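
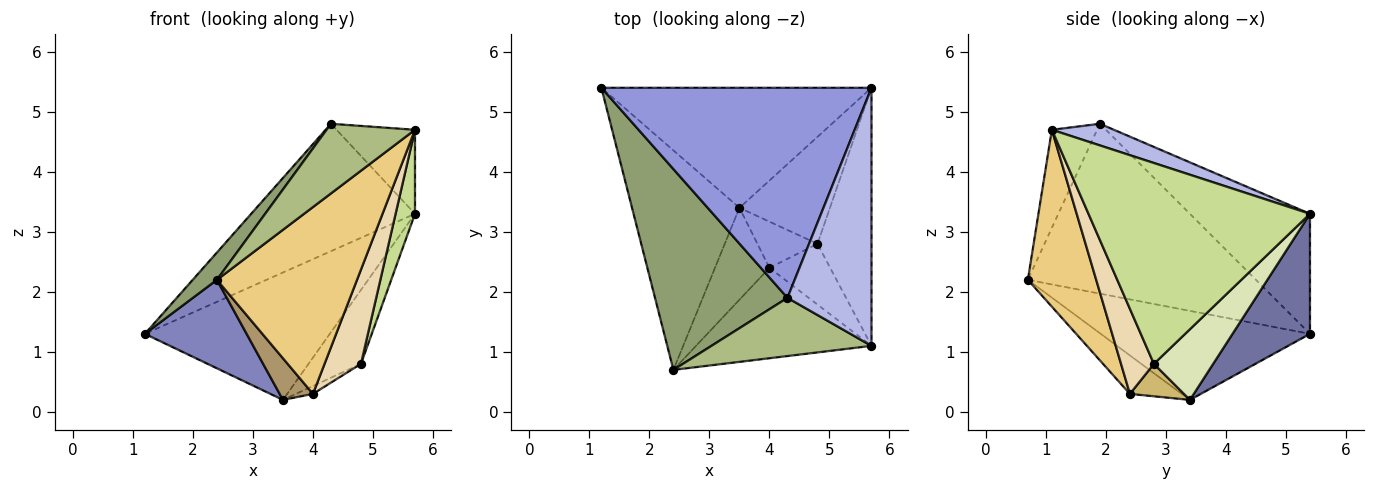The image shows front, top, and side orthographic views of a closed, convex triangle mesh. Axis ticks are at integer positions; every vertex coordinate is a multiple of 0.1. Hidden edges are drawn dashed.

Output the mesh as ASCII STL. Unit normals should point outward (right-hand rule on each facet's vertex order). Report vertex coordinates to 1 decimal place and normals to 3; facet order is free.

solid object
 facet normal 0.292 0.696 -0.656
  outer loop
   vertex 3.5 3.4 0.2
   vertex 1.2 5.4 1.3
   vertex 5.7 5.4 3.3
  endloop
 endfacet
 facet normal -0.609 -0.296 -0.735
  outer loop
   vertex 2.4 0.7 2.2
   vertex 1.2 5.4 1.3
   vertex 3.5 3.4 0.2
  endloop
 endfacet
 facet normal -0.355 0.485 0.799
  outer loop
   vertex 4.3 1.9 4.8
   vertex 5.7 5.4 3.3
   vertex 1.2 5.4 1.3
  endloop
 endfacet
 facet normal 0.238 0.301 0.924
  outer loop
   vertex 4.3 1.9 4.8
   vertex 5.7 1.1 4.7
   vertex 5.7 5.4 3.3
  endloop
 endfacet
 facet normal -0.786 -0.083 0.613
  outer loop
   vertex 4.3 1.9 4.8
   vertex 1.2 5.4 1.3
   vertex 2.4 0.7 2.2
  endloop
 endfacet
 facet normal -0.366 -0.714 0.597
  outer loop
   vertex 4.3 1.9 4.8
   vertex 2.4 0.7 2.2
   vertex 5.7 1.1 4.7
  endloop
 endfacet
 facet normal 0.962 -0.084 -0.259
  outer loop
   vertex 4.8 2.8 0.8
   vertex 5.7 5.4 3.3
   vertex 5.7 1.1 4.7
  endloop
 endfacet
 facet normal 0.540 0.479 -0.692
  outer loop
   vertex 4.8 2.8 0.8
   vertex 3.5 3.4 0.2
   vertex 5.7 5.4 3.3
  endloop
 endfacet
 facet normal -0.541 -0.347 -0.766
  outer loop
   vertex 4.0 2.4 0.3
   vertex 2.4 0.7 2.2
   vertex 3.5 3.4 0.2
  endloop
 endfacet
 facet normal 0.470 0.148 -0.870
  outer loop
   vertex 4.0 2.4 0.3
   vertex 3.5 3.4 0.2
   vertex 4.8 2.8 0.8
  endloop
 endfacet
 facet normal 0.402 -0.824 -0.399
  outer loop
   vertex 4.0 2.4 0.3
   vertex 5.7 1.1 4.7
   vertex 2.4 0.7 2.2
  endloop
 endfacet
 facet normal 0.604 -0.670 -0.431
  outer loop
   vertex 4.0 2.4 0.3
   vertex 4.8 2.8 0.8
   vertex 5.7 1.1 4.7
  endloop
 endfacet
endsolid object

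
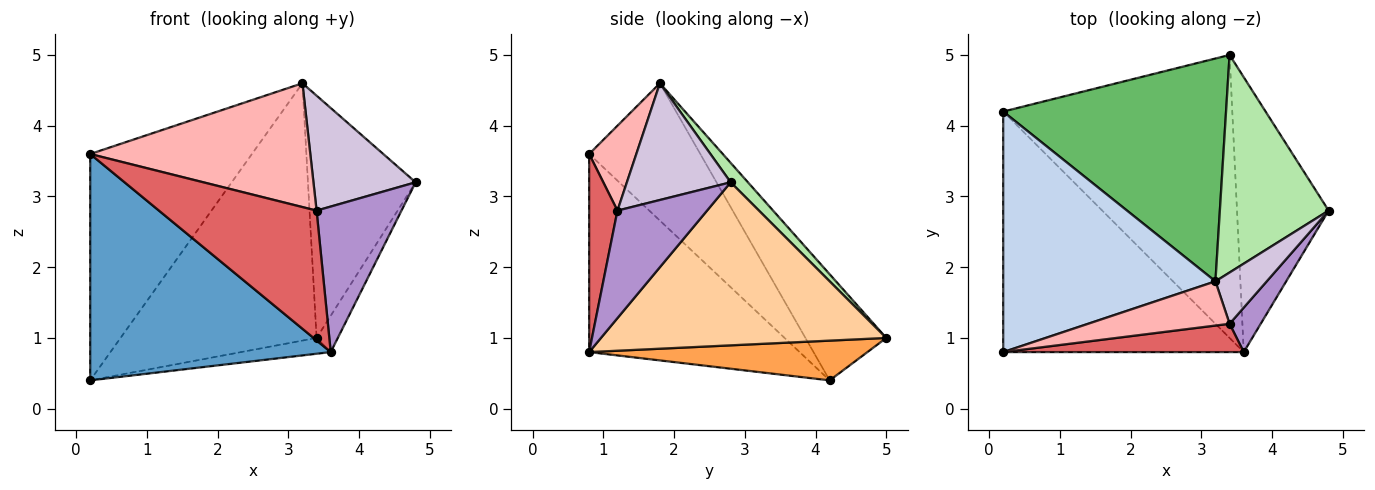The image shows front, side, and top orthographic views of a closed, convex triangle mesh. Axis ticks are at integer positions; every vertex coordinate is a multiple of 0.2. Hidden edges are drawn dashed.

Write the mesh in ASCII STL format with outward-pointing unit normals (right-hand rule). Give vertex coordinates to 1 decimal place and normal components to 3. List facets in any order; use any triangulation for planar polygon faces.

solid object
 facet normal -0.514 -0.588 -0.625
  outer loop
   vertex 0.2 0.8 3.6
   vertex 0.2 4.2 0.4
   vertex 3.6 0.8 0.8
  endloop
 endfacet
 facet normal -0.426 0.620 0.659
  outer loop
   vertex 0.2 0.8 3.6
   vertex 3.2 1.8 4.6
   vertex 0.2 4.2 0.4
  endloop
 endfacet
 facet normal 0.171 0.055 -0.984
  outer loop
   vertex 3.4 5.0 1.0
   vertex 3.6 0.8 0.8
   vertex 0.2 4.2 0.4
  endloop
 endfacet
 facet normal 0.870 0.065 -0.489
  outer loop
   vertex 3.4 5.0 1.0
   vertex 4.8 2.8 3.2
   vertex 3.6 0.8 0.8
  endloop
 endfacet
 facet normal -0.298 0.722 0.625
  outer loop
   vertex 3.4 5.0 1.0
   vertex 0.2 4.2 0.4
   vertex 3.2 1.8 4.6
  endloop
 endfacet
 facet normal 0.119 0.739 0.663
  outer loop
   vertex 3.4 5.0 1.0
   vertex 3.2 1.8 4.6
   vertex 4.8 2.8 3.2
  endloop
 endfacet
 facet normal 0.173 -0.962 0.210
  outer loop
   vertex 3.4 1.2 2.8
   vertex 0.2 0.8 3.6
   vertex 3.6 0.8 0.8
  endloop
 endfacet
 facet normal 0.198 -0.923 0.330
  outer loop
   vertex 3.4 1.2 2.8
   vertex 3.2 1.8 4.6
   vertex 0.2 0.8 3.6
  endloop
 endfacet
 facet normal 0.710 -0.673 0.206
  outer loop
   vertex 3.4 1.2 2.8
   vertex 3.6 0.8 0.8
   vertex 4.8 2.8 3.2
  endloop
 endfacet
 facet normal 0.680 -0.670 0.299
  outer loop
   vertex 3.4 1.2 2.8
   vertex 4.8 2.8 3.2
   vertex 3.2 1.8 4.6
  endloop
 endfacet
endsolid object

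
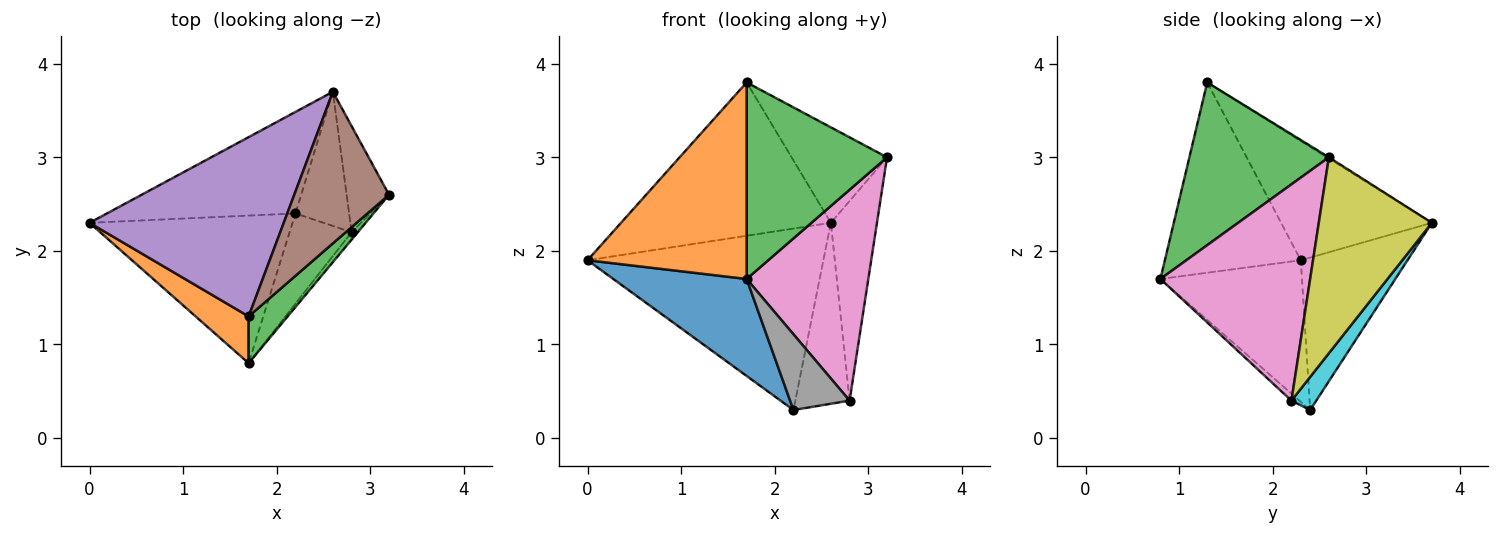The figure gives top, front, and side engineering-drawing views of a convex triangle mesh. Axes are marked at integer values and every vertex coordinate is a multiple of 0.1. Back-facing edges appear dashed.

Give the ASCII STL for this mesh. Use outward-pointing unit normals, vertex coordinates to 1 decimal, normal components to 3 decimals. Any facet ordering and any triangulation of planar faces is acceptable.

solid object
 facet normal -0.504 -0.474 -0.722
  outer loop
   vertex 2.2 2.4 0.3
   vertex 1.7 0.8 1.7
   vertex 0.0 2.3 1.9
  endloop
 endfacet
 facet normal -0.639 -0.748 0.178
  outer loop
   vertex 1.7 1.3 3.8
   vertex 0.0 2.3 1.9
   vertex 1.7 0.8 1.7
  endloop
 endfacet
 facet normal 0.695 -0.699 0.167
  outer loop
   vertex 1.7 1.3 3.8
   vertex 1.7 0.8 1.7
   vertex 3.2 2.6 3.0
  endloop
 endfacet
 facet normal -0.367 0.812 -0.454
  outer loop
   vertex 2.6 3.7 2.3
   vertex 2.2 2.4 0.3
   vertex 0.0 2.3 1.9
  endloop
 endfacet
 facet normal -0.423 0.589 0.689
  outer loop
   vertex 2.6 3.7 2.3
   vertex 0.0 2.3 1.9
   vertex 1.7 1.3 3.8
  endloop
 endfacet
 facet normal -0.010 0.533 0.846
  outer loop
   vertex 2.6 3.7 2.3
   vertex 1.7 1.3 3.8
   vertex 3.2 2.6 3.0
  endloop
 endfacet
 facet normal 0.776 -0.630 -0.022
  outer loop
   vertex 2.8 2.2 0.4
   vertex 3.2 2.6 3.0
   vertex 1.7 0.8 1.7
  endloop
 endfacet
 facet normal -0.086 -0.641 -0.763
  outer loop
   vertex 2.8 2.2 0.4
   vertex 1.7 0.8 1.7
   vertex 2.2 2.4 0.3
  endloop
 endfacet
 facet normal 0.908 0.370 -0.197
  outer loop
   vertex 2.8 2.2 0.4
   vertex 2.6 3.7 2.3
   vertex 3.2 2.6 3.0
  endloop
 endfacet
 facet normal 0.345 0.754 -0.559
  outer loop
   vertex 2.8 2.2 0.4
   vertex 2.2 2.4 0.3
   vertex 2.6 3.7 2.3
  endloop
 endfacet
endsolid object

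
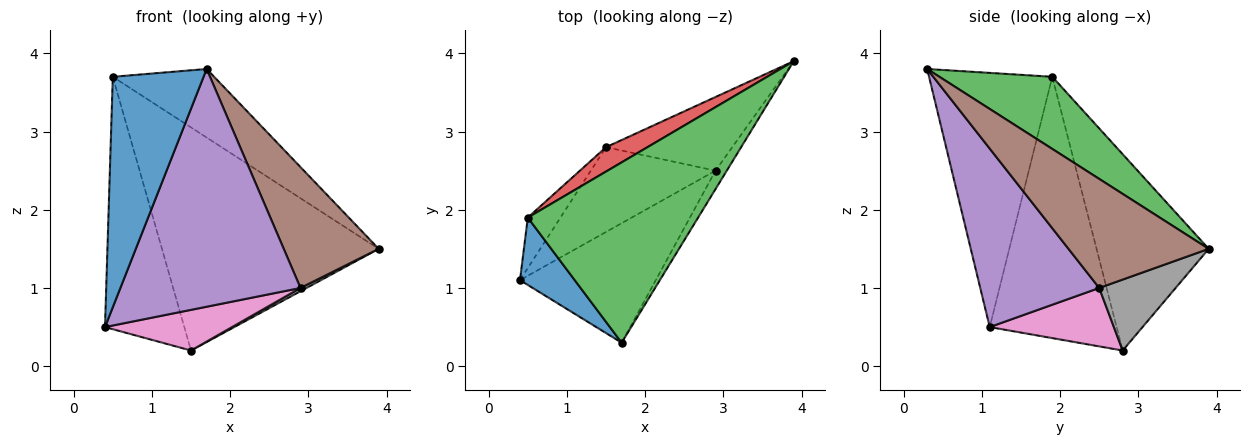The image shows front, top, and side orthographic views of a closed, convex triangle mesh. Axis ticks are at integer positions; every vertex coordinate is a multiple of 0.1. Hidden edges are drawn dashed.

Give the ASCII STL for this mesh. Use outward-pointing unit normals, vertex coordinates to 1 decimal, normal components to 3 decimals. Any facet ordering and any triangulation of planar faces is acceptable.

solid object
 facet normal -0.793 -0.584 0.171
  outer loop
   vertex 0.5 1.9 3.7
   vertex 0.4 1.1 0.5
   vertex 1.7 0.3 3.8
  endloop
 endfacet
 facet normal -0.843 0.527 -0.105
  outer loop
   vertex 0.5 1.9 3.7
   vertex 1.5 2.8 0.2
   vertex 0.4 1.1 0.5
  endloop
 endfacet
 facet normal 0.368 0.330 0.869
  outer loop
   vertex 0.5 1.9 3.7
   vertex 1.7 0.3 3.8
   vertex 3.9 3.9 1.5
  endloop
 endfacet
 facet normal -0.457 0.884 0.097
  outer loop
   vertex 0.5 1.9 3.7
   vertex 3.9 3.9 1.5
   vertex 1.5 2.8 0.2
  endloop
 endfacet
 facet normal 0.508 -0.769 -0.387
  outer loop
   vertex 2.9 2.5 1.0
   vertex 1.7 0.3 3.8
   vertex 0.4 1.1 0.5
  endloop
 endfacet
 facet normal 0.825 -0.559 -0.085
  outer loop
   vertex 2.9 2.5 1.0
   vertex 3.9 3.9 1.5
   vertex 1.7 0.3 3.8
  endloop
 endfacet
 facet normal 0.389 -0.398 -0.831
  outer loop
   vertex 2.9 2.5 1.0
   vertex 0.4 1.1 0.5
   vertex 1.5 2.8 0.2
  endloop
 endfacet
 facet normal 0.490 -0.039 -0.871
  outer loop
   vertex 2.9 2.5 1.0
   vertex 1.5 2.8 0.2
   vertex 3.9 3.9 1.5
  endloop
 endfacet
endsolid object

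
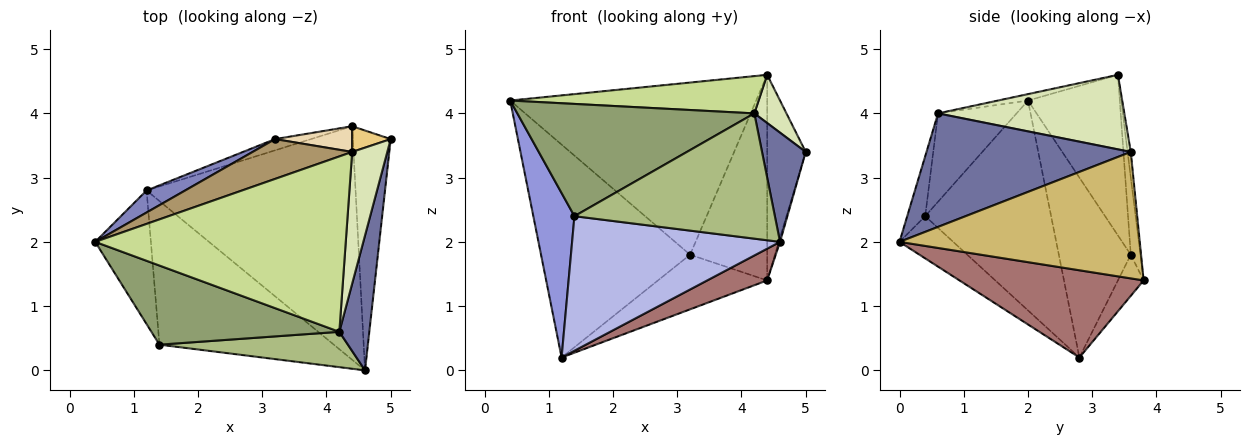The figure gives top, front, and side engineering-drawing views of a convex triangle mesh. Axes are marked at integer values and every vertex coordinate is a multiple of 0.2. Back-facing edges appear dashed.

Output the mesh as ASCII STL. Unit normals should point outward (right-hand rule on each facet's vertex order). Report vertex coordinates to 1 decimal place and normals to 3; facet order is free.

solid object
 facet normal 0.947 -0.202 0.250
  outer loop
   vertex 4.2 0.6 4.0
   vertex 4.6 0.0 2.0
   vertex 5.0 3.6 3.4
  endloop
 endfacet
 facet normal -0.433 0.897 0.093
  outer loop
   vertex 3.2 3.6 1.8
   vertex 1.2 2.8 0.2
   vertex 0.4 2.0 4.2
  endloop
 endfacet
 facet normal -0.922 -0.301 -0.245
  outer loop
   vertex 1.4 0.4 2.4
   vertex 0.4 2.0 4.2
   vertex 1.2 2.8 0.2
  endloop
 endfacet
 facet normal -0.174 -0.673 -0.719
  outer loop
   vertex 1.4 0.4 2.4
   vertex 1.2 2.8 0.2
   vertex 4.6 0.0 2.0
  endloop
 endfacet
 facet normal -0.261 -0.789 0.556
  outer loop
   vertex 1.4 0.4 2.4
   vertex 4.2 0.6 4.0
   vertex 0.4 2.0 4.2
  endloop
 endfacet
 facet normal -0.086 -0.959 0.270
  outer loop
   vertex 1.4 0.4 2.4
   vertex 4.6 0.0 2.0
   vertex 4.2 0.6 4.0
  endloop
 endfacet
 facet normal -0.025 -0.208 0.978
  outer loop
   vertex 4.4 3.4 4.6
   vertex 0.4 2.0 4.2
   vertex 4.2 0.6 4.0
  endloop
 endfacet
 facet normal 0.894 -0.154 0.421
  outer loop
   vertex 4.4 3.4 4.6
   vertex 4.2 0.6 4.0
   vertex 5.0 3.6 3.4
  endloop
 endfacet
 facet normal -0.342 0.916 0.212
  outer loop
   vertex 4.4 3.4 4.6
   vertex 3.2 3.6 1.8
   vertex 0.4 2.0 4.2
  endloop
 endfacet
 facet normal 0.958 0.005 -0.287
  outer loop
   vertex 4.4 3.8 1.4
   vertex 5.0 3.6 3.4
   vertex 4.6 0.0 2.0
  endloop
 endfacet
 facet normal -0.082 0.989 0.124
  outer loop
   vertex 4.4 3.8 1.4
   vertex 4.4 3.4 4.6
   vertex 5.0 3.6 3.4
  endloop
 endfacet
 facet normal -0.123 0.985 0.123
  outer loop
   vertex 4.4 3.8 1.4
   vertex 3.2 3.6 1.8
   vertex 4.4 3.4 4.6
  endloop
 endfacet
 facet normal 0.382 -0.124 -0.916
  outer loop
   vertex 4.4 3.8 1.4
   vertex 4.6 0.0 2.0
   vertex 1.2 2.8 0.2
  endloop
 endfacet
 facet normal -0.225 0.954 -0.197
  outer loop
   vertex 4.4 3.8 1.4
   vertex 1.2 2.8 0.2
   vertex 3.2 3.6 1.8
  endloop
 endfacet
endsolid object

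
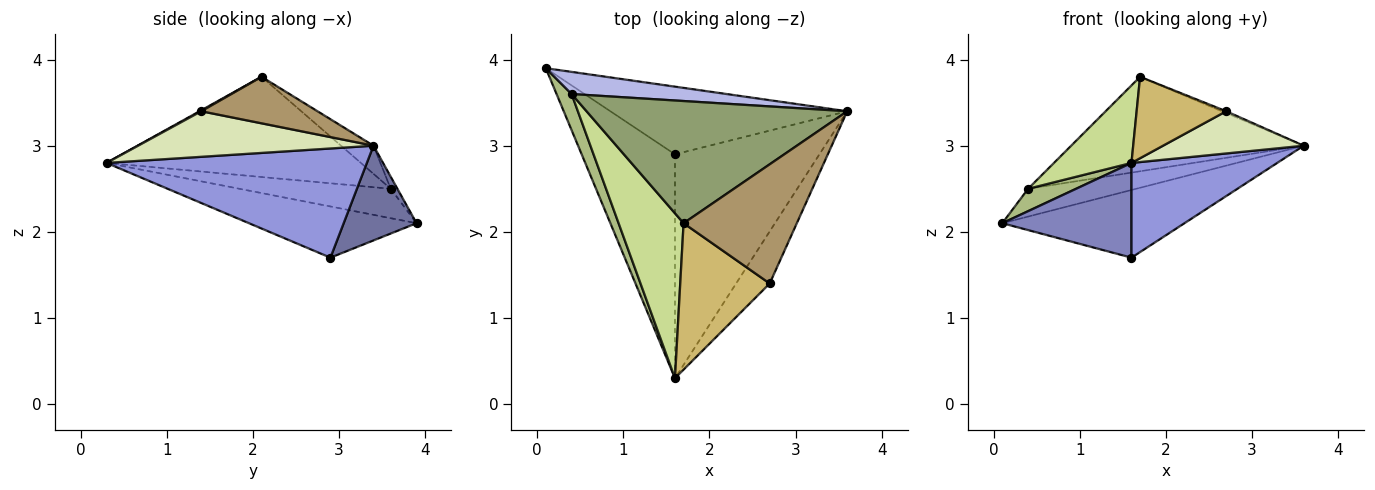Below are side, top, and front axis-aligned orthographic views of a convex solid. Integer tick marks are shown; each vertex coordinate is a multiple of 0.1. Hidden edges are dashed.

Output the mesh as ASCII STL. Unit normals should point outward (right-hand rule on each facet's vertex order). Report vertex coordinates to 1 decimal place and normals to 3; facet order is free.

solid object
 facet normal 0.272 0.680 -0.680
  outer loop
   vertex 1.6 2.9 1.7
   vertex 0.1 3.9 2.1
   vertex 3.6 3.4 3.0
  endloop
 endfacet
 facet normal -0.451 -0.348 -0.822
  outer loop
   vertex 1.6 2.9 1.7
   vertex 1.6 0.3 2.8
   vertex 0.1 3.9 2.1
  endloop
 endfacet
 facet normal 0.571 -0.320 -0.756
  outer loop
   vertex 1.6 2.9 1.7
   vertex 3.6 3.4 3.0
   vertex 1.6 0.3 2.8
  endloop
 endfacet
 facet normal -0.048 0.781 0.622
  outer loop
   vertex 0.4 3.6 2.5
   vertex 3.6 3.4 3.0
   vertex 0.1 3.9 2.1
  endloop
 endfacet
 facet normal -0.085 0.609 0.788
  outer loop
   vertex 0.4 3.6 2.5
   vertex 1.7 2.1 3.8
   vertex 3.6 3.4 3.0
  endloop
 endfacet
 facet normal -0.857 -0.272 0.439
  outer loop
   vertex 0.4 3.6 2.5
   vertex 0.1 3.9 2.1
   vertex 1.6 0.3 2.8
  endloop
 endfacet
 facet normal -0.813 -0.248 0.527
  outer loop
   vertex 0.4 3.6 2.5
   vertex 1.6 0.3 2.8
   vertex 1.7 2.1 3.8
  endloop
 endfacet
 facet normal 0.725 -0.433 -0.535
  outer loop
   vertex 2.7 1.4 3.4
   vertex 1.6 0.3 2.8
   vertex 3.6 3.4 3.0
  endloop
 endfacet
 facet normal 0.380 0.014 0.925
  outer loop
   vertex 2.7 1.4 3.4
   vertex 3.6 3.4 3.0
   vertex 1.7 2.1 3.8
  endloop
 endfacet
 facet normal 0.009 -0.486 0.874
  outer loop
   vertex 2.7 1.4 3.4
   vertex 1.7 2.1 3.8
   vertex 1.6 0.3 2.8
  endloop
 endfacet
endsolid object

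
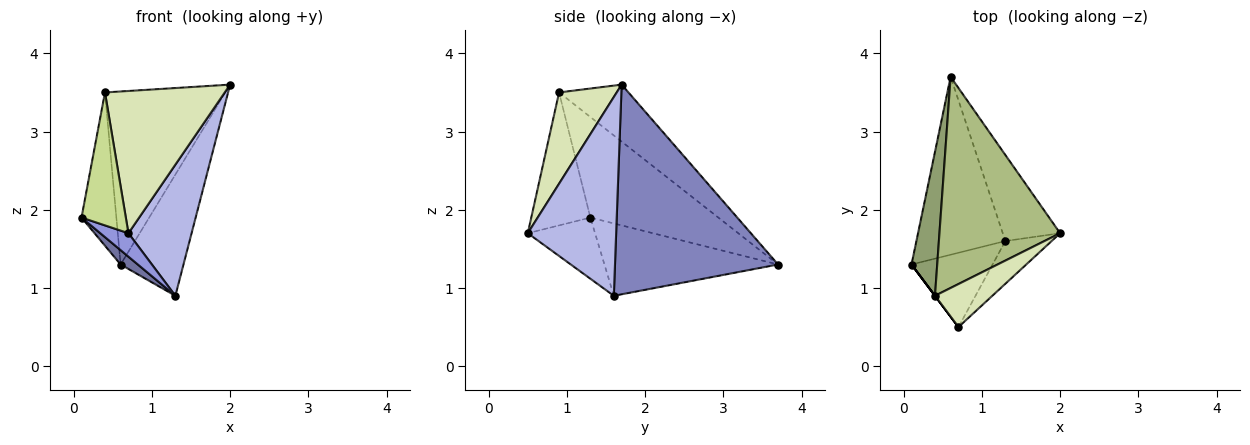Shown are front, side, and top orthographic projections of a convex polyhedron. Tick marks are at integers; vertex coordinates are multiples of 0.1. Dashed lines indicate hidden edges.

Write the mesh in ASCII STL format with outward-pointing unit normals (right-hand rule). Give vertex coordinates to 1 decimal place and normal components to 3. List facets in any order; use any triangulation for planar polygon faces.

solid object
 facet normal -0.630 -0.062 -0.774
  outer loop
   vertex 1.3 1.6 0.9
   vertex 0.1 1.3 1.9
   vertex 0.6 3.7 1.3
  endloop
 endfacet
 facet normal 0.904 0.348 -0.247
  outer loop
   vertex 1.3 1.6 0.9
   vertex 0.6 3.7 1.3
   vertex 2.0 1.7 3.6
  endloop
 endfacet
 facet normal -0.584 -0.244 -0.774
  outer loop
   vertex 0.7 0.5 1.7
   vertex 0.1 1.3 1.9
   vertex 1.3 1.6 0.9
  endloop
 endfacet
 facet normal 0.799 -0.571 -0.186
  outer loop
   vertex 0.7 0.5 1.7
   vertex 1.3 1.6 0.9
   vertex 2.0 1.7 3.6
  endloop
 endfacet
 facet normal -0.937 0.255 0.239
  outer loop
   vertex 0.4 0.9 3.5
   vertex 0.6 3.7 1.3
   vertex 0.1 1.3 1.9
  endloop
 endfacet
 facet normal -0.343 0.595 0.727
  outer loop
   vertex 0.4 0.9 3.5
   vertex 2.0 1.7 3.6
   vertex 0.6 3.7 1.3
  endloop
 endfacet
 facet normal -0.800 -0.600 0.000
  outer loop
   vertex 0.4 0.9 3.5
   vertex 0.1 1.3 1.9
   vertex 0.7 0.5 1.7
  endloop
 endfacet
 facet normal 0.418 -0.869 0.263
  outer loop
   vertex 0.4 0.9 3.5
   vertex 0.7 0.5 1.7
   vertex 2.0 1.7 3.6
  endloop
 endfacet
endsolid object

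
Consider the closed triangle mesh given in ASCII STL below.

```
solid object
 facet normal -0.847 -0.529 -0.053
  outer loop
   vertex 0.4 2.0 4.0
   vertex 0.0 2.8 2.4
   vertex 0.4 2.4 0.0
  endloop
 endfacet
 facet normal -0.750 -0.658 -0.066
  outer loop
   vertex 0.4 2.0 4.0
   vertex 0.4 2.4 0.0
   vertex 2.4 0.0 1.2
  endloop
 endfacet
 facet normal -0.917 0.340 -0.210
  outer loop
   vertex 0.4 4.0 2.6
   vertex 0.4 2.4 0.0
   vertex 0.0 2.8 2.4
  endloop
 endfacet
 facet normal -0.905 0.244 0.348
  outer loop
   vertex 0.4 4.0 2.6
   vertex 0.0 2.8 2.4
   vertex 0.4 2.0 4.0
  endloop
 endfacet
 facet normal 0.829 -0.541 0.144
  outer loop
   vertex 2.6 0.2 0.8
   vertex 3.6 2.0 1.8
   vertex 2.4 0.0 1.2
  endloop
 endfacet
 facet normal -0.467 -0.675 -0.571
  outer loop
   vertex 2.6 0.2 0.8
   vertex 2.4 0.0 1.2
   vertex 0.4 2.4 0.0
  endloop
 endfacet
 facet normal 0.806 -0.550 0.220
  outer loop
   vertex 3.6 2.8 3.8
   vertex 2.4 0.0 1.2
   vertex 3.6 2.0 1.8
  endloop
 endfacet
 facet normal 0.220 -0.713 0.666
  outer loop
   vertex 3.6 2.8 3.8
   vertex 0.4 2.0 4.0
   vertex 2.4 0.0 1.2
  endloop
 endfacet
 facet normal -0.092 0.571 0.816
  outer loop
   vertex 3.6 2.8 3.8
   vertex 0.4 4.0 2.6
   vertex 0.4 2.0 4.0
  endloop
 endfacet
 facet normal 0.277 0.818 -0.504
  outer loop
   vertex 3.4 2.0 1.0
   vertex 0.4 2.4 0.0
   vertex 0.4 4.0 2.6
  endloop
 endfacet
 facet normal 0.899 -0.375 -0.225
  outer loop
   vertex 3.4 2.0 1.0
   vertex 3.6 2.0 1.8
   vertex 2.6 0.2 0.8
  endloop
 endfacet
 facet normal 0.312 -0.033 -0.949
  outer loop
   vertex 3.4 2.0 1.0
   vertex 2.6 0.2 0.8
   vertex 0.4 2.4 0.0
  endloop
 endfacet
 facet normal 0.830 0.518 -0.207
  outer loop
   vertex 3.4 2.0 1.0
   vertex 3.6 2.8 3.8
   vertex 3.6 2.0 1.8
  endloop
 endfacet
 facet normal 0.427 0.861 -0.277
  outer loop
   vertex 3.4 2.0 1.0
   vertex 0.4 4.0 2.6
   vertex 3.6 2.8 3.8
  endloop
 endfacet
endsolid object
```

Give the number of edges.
21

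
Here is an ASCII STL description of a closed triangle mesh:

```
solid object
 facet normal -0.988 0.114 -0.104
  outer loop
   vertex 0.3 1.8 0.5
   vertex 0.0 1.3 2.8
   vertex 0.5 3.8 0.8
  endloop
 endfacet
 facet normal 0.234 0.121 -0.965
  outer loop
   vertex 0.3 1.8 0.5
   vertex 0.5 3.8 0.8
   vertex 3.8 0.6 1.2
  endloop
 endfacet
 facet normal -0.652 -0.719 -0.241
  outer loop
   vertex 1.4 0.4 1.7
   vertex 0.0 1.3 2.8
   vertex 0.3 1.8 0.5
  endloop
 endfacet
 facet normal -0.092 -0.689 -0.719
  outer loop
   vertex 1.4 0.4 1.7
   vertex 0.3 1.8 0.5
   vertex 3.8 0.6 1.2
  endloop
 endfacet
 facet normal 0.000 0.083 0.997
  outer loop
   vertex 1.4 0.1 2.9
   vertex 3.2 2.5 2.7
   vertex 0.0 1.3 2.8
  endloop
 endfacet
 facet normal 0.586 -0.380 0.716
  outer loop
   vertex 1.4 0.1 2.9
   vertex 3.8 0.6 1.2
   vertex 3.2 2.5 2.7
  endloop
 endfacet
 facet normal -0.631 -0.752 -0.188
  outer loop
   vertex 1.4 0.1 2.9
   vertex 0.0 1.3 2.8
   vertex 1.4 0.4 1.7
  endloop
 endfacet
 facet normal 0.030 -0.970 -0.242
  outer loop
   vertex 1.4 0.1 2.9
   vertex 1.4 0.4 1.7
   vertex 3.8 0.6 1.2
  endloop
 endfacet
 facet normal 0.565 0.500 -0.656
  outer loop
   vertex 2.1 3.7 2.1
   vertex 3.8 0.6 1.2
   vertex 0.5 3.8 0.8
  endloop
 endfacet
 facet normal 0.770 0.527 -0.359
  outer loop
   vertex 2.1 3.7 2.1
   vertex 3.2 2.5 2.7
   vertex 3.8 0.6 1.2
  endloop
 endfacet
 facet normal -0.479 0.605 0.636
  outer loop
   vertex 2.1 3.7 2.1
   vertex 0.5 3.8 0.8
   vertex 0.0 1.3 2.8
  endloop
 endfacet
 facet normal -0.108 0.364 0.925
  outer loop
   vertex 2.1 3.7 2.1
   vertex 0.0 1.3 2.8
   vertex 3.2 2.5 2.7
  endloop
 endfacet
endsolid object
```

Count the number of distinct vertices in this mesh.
8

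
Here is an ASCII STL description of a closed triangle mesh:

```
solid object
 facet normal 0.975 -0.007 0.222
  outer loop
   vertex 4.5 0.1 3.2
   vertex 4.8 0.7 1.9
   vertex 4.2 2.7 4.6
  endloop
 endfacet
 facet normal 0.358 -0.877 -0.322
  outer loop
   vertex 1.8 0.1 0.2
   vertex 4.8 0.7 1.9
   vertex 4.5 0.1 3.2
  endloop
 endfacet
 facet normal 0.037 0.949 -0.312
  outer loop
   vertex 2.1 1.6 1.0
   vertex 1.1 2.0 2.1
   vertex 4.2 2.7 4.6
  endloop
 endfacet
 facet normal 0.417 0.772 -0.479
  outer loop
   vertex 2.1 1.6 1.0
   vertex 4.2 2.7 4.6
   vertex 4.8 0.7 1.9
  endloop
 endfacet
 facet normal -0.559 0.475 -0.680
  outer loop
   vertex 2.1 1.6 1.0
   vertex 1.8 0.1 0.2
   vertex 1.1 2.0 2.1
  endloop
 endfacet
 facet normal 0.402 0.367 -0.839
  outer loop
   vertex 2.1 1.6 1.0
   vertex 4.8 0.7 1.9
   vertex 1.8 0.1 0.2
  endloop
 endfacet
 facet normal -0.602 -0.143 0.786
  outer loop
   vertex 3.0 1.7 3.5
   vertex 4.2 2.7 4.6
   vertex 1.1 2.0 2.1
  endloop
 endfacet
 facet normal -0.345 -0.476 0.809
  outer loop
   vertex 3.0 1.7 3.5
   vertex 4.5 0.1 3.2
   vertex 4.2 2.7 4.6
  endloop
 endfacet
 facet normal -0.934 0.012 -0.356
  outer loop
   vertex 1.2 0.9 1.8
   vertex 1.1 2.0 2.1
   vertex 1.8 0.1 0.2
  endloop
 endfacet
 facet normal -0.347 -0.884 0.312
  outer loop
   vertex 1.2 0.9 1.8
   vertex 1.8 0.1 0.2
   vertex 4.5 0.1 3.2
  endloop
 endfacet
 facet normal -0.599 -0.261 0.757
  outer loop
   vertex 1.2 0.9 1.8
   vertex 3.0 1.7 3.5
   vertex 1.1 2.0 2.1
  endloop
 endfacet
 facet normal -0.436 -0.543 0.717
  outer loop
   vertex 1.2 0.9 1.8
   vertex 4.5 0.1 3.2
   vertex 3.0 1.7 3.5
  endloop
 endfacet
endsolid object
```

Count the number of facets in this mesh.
12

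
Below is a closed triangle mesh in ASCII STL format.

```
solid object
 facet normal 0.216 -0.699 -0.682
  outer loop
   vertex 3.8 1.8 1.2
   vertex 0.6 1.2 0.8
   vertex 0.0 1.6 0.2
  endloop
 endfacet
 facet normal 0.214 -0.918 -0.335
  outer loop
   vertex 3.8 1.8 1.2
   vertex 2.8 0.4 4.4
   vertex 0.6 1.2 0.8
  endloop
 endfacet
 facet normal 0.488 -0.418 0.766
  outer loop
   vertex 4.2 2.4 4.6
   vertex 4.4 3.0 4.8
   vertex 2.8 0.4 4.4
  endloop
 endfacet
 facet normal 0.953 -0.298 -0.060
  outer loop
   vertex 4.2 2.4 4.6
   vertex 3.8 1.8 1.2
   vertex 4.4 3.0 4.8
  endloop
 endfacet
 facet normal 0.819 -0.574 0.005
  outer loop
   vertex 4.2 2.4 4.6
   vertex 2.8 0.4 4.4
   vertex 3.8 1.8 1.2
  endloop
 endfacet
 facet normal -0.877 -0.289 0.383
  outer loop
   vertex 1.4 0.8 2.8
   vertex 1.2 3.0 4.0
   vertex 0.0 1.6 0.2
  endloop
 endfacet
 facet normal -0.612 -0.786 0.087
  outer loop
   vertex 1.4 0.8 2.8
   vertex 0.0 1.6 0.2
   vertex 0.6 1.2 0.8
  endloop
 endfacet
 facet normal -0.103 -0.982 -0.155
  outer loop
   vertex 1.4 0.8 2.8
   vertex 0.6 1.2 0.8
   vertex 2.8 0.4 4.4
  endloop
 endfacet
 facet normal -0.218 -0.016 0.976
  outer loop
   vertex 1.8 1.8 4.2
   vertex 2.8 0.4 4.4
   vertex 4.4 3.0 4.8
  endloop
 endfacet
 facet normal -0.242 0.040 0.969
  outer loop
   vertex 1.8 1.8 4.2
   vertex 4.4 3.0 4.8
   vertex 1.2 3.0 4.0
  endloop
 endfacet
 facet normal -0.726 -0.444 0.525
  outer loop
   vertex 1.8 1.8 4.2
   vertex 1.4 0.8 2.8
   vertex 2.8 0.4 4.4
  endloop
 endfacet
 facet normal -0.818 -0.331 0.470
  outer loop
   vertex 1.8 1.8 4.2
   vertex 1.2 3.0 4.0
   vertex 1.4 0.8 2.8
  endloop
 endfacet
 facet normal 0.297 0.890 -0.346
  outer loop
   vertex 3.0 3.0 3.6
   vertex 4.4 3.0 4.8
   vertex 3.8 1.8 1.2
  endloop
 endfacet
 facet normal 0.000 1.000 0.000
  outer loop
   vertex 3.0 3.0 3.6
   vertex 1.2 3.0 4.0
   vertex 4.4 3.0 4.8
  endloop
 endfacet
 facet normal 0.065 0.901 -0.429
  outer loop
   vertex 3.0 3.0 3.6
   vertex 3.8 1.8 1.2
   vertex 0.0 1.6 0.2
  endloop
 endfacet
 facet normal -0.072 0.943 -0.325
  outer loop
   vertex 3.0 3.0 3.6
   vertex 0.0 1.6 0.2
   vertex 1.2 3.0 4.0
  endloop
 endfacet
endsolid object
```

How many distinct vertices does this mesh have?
10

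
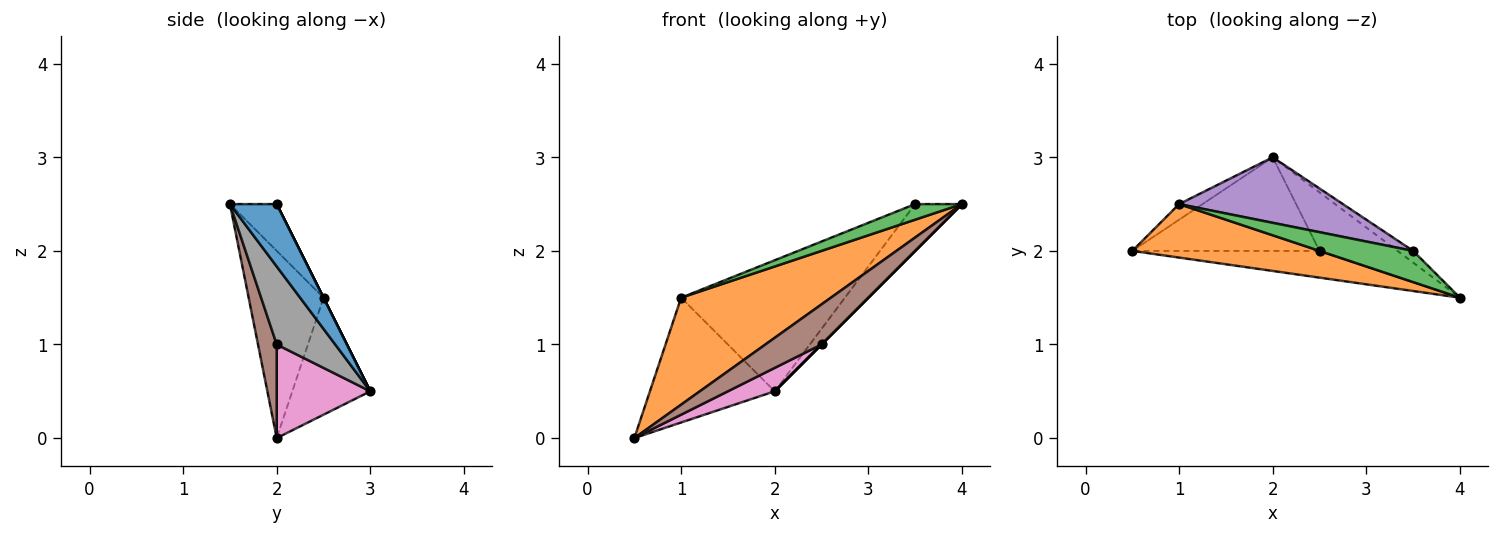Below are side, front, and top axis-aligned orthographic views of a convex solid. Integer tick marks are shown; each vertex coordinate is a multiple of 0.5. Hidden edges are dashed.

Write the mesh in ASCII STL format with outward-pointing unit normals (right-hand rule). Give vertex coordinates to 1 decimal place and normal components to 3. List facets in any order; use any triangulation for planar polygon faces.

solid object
 facet normal 0.696 0.696 -0.174
  outer loop
   vertex 3.5 2.0 2.5
   vertex 4.0 1.5 2.5
   vertex 2.0 3.0 0.5
  endloop
 endfacet
 facet normal -0.408 -0.816 0.408
  outer loop
   vertex 1.0 2.5 1.5
   vertex 0.5 2.0 0.0
   vertex 4.0 1.5 2.5
  endloop
 endfacet
 facet normal -0.408 -0.408 0.816
  outer loop
   vertex 1.0 2.5 1.5
   vertex 4.0 1.5 2.5
   vertex 3.5 2.0 2.5
  endloop
 endfacet
 facet normal -0.527 0.843 -0.105
  outer loop
   vertex 1.0 2.5 1.5
   vertex 2.0 3.0 0.5
   vertex 0.5 2.0 0.0
  endloop
 endfacet
 facet normal 0.000 0.894 0.447
  outer loop
   vertex 1.0 2.5 1.5
   vertex 3.5 2.0 2.5
   vertex 2.0 3.0 0.5
  endloop
 endfacet
 facet normal 0.267 -0.802 -0.535
  outer loop
   vertex 2.5 2.0 1.0
   vertex 4.0 1.5 2.5
   vertex 0.5 2.0 0.0
  endloop
 endfacet
 facet normal 0.436 -0.218 -0.873
  outer loop
   vertex 2.5 2.0 1.0
   vertex 0.5 2.0 0.0
   vertex 2.0 3.0 0.5
  endloop
 endfacet
 facet normal 0.707 0.000 -0.707
  outer loop
   vertex 2.5 2.0 1.0
   vertex 2.0 3.0 0.5
   vertex 4.0 1.5 2.5
  endloop
 endfacet
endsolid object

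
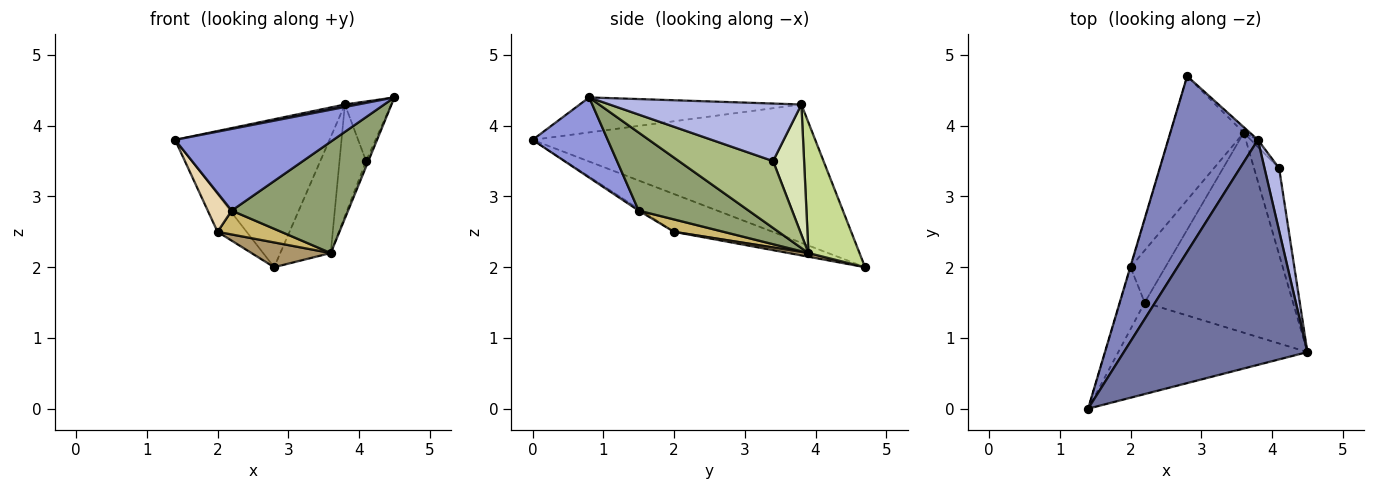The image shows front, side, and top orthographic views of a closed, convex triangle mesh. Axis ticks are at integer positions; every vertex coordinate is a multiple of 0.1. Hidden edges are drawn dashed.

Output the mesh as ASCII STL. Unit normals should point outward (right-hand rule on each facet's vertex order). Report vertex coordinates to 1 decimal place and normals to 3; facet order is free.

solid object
 facet normal -0.187 -0.011 0.982
  outer loop
   vertex 3.8 3.8 4.3
   vertex 1.4 0.0 3.8
   vertex 4.5 0.8 4.4
  endloop
 endfacet
 facet normal -0.763 0.417 0.495
  outer loop
   vertex 3.8 3.8 4.3
   vertex 2.8 4.7 2.0
   vertex 1.4 0.0 3.8
  endloop
 endfacet
 facet normal 0.302 -0.635 -0.711
  outer loop
   vertex 2.2 1.5 2.8
   vertex 4.5 0.8 4.4
   vertex 1.4 0.0 3.8
  endloop
 endfacet
 facet normal 0.944 0.228 0.240
  outer loop
   vertex 4.1 3.4 3.5
   vertex 3.8 3.8 4.3
   vertex 4.5 0.8 4.4
  endloop
 endfacet
 facet normal 0.418 -0.442 -0.794
  outer loop
   vertex 3.6 3.9 2.2
   vertex 4.5 0.8 4.4
   vertex 2.2 1.5 2.8
  endloop
 endfacet
 facet normal 0.936 0.022 -0.351
  outer loop
   vertex 3.6 3.9 2.2
   vertex 4.1 3.4 3.5
   vertex 4.5 0.8 4.4
  endloop
 endfacet
 facet normal 0.711 0.702 -0.034
  outer loop
   vertex 3.6 3.9 2.2
   vertex 2.8 4.7 2.0
   vertex 3.8 3.8 4.3
  endloop
 endfacet
 facet normal 0.758 0.651 -0.041
  outer loop
   vertex 3.6 3.9 2.2
   vertex 3.8 3.8 4.3
   vertex 4.1 3.4 3.5
  endloop
 endfacet
 facet normal 0.049 -0.196 -0.979
  outer loop
   vertex 2.0 2.0 2.5
   vertex 2.8 4.7 2.0
   vertex 3.6 3.9 2.2
  endloop
 endfacet
 facet normal 0.308 -0.396 -0.865
  outer loop
   vertex 2.0 2.0 2.5
   vertex 3.6 3.9 2.2
   vertex 2.2 1.5 2.8
  endloop
 endfacet
 facet normal -0.959 0.283 -0.008
  outer loop
   vertex 2.0 2.0 2.5
   vertex 1.4 0.0 3.8
   vertex 2.8 4.7 2.0
  endloop
 endfacet
 facet normal -0.060 -0.531 -0.845
  outer loop
   vertex 2.0 2.0 2.5
   vertex 2.2 1.5 2.8
   vertex 1.4 0.0 3.8
  endloop
 endfacet
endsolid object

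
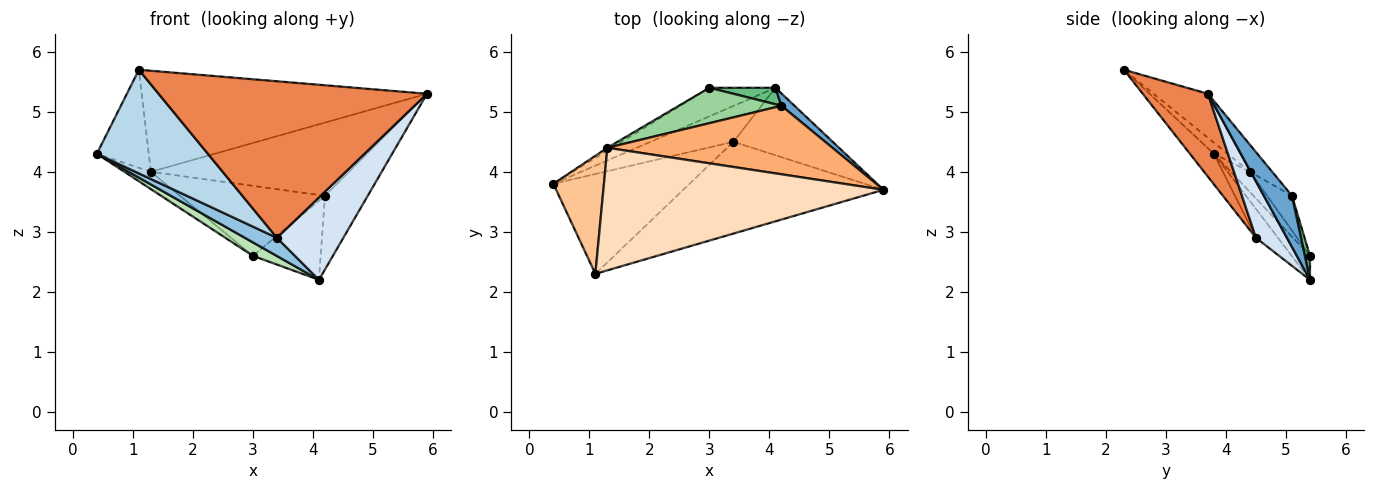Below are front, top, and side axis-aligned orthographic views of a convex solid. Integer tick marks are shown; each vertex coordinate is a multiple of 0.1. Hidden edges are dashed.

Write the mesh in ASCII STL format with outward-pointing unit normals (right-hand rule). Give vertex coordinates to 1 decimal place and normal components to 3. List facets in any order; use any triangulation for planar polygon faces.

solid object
 facet normal 0.543 0.828 0.139
  outer loop
   vertex 4.2 5.1 3.6
   vertex 5.9 3.7 5.3
   vertex 4.1 5.4 2.2
  endloop
 endfacet
 facet normal -0.297 -0.432 -0.852
  outer loop
   vertex 3.4 4.5 2.9
   vertex 0.4 3.8 4.3
   vertex 4.1 5.4 2.2
  endloop
 endfacet
 facet normal -0.154 -0.712 -0.686
  outer loop
   vertex 3.4 4.5 2.9
   vertex 1.1 2.3 5.7
   vertex 0.4 3.8 4.3
  endloop
 endfacet
 facet normal 0.339 -0.728 -0.596
  outer loop
   vertex 3.4 4.5 2.9
   vertex 4.1 5.4 2.2
   vertex 5.9 3.7 5.3
  endloop
 endfacet
 facet normal 0.205 -0.844 -0.495
  outer loop
   vertex 3.4 4.5 2.9
   vertex 5.9 3.7 5.3
   vertex 1.1 2.3 5.7
  endloop
 endfacet
 facet normal -0.082 0.728 0.681
  outer loop
   vertex 1.3 4.4 4.0
   vertex 5.9 3.7 5.3
   vertex 4.2 5.1 3.6
  endloop
 endfacet
 facet normal -0.167 0.630 0.758
  outer loop
   vertex 1.3 4.4 4.0
   vertex 0.4 3.8 4.3
   vertex 1.1 2.3 5.7
  endloop
 endfacet
 facet normal -0.120 0.632 0.766
  outer loop
   vertex 1.3 4.4 4.0
   vertex 1.1 2.3 5.7
   vertex 5.9 3.7 5.3
  endloop
 endfacet
 facet normal 0.074 0.976 0.204
  outer loop
   vertex 3.0 5.4 2.6
   vertex 4.2 5.1 3.6
   vertex 4.1 5.4 2.2
  endloop
 endfacet
 facet normal -0.151 0.882 0.446
  outer loop
   vertex 3.0 5.4 2.6
   vertex 1.3 4.4 4.0
   vertex 4.2 5.1 3.6
  endloop
 endfacet
 facet normal -0.312 -0.405 -0.859
  outer loop
   vertex 3.0 5.4 2.6
   vertex 4.1 5.4 2.2
   vertex 0.4 3.8 4.3
  endloop
 endfacet
 facet normal -0.579 0.805 -0.129
  outer loop
   vertex 3.0 5.4 2.6
   vertex 0.4 3.8 4.3
   vertex 1.3 4.4 4.0
  endloop
 endfacet
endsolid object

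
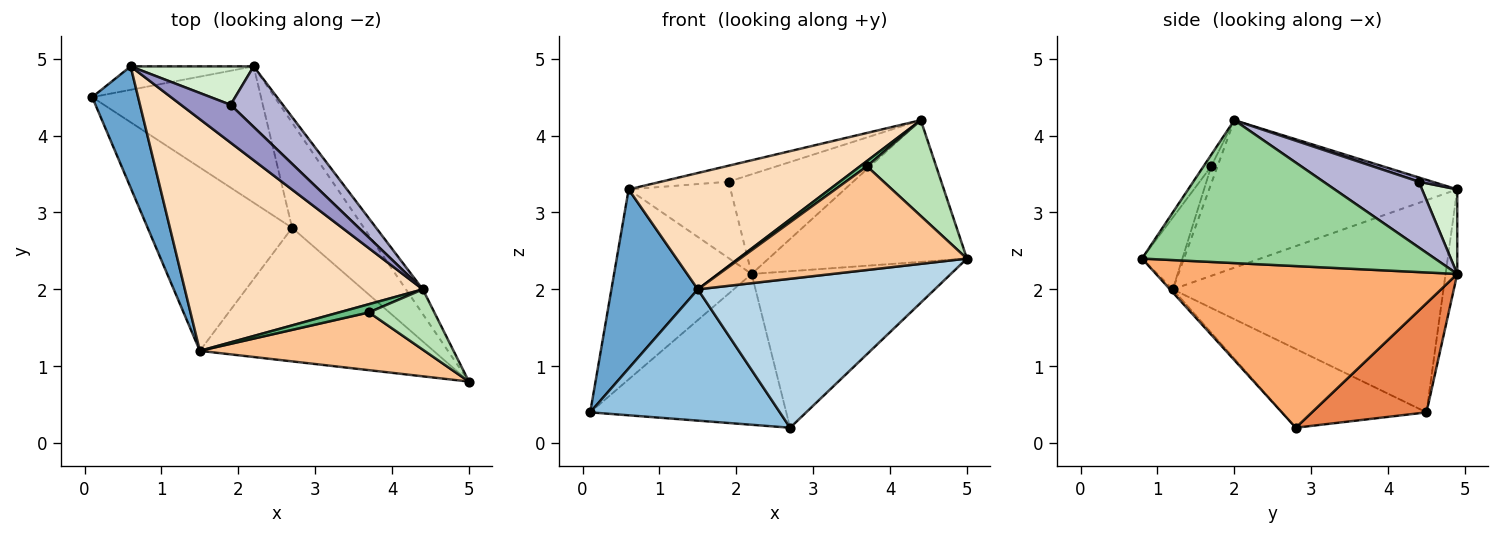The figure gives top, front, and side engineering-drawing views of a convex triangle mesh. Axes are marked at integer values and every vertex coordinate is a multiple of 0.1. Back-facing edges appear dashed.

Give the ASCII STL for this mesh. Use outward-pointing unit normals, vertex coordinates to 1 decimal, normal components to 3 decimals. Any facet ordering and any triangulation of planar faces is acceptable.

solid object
 facet normal -0.933 -0.298 0.202
  outer loop
   vertex 1.5 1.2 2.0
   vertex 0.6 4.9 3.3
   vertex 0.1 4.5 0.4
  endloop
 endfacet
 facet normal -0.405 -0.532 -0.743
  outer loop
   vertex 1.5 1.2 2.0
   vertex 0.1 4.5 0.4
   vertex 2.7 2.8 0.2
  endloop
 endfacet
 facet normal -0.009 -0.744 -0.668
  outer loop
   vertex 1.5 1.2 2.0
   vertex 2.7 2.8 0.2
   vertex 5.0 0.8 2.4
  endloop
 endfacet
 facet normal -0.084 0.989 -0.122
  outer loop
   vertex 2.2 4.9 2.2
   vertex 0.1 4.5 0.4
   vertex 0.6 4.9 3.3
  endloop
 endfacet
 facet normal 0.398 0.681 -0.615
  outer loop
   vertex 2.2 4.9 2.2
   vertex 2.7 2.8 0.2
   vertex 0.1 4.5 0.4
  endloop
 endfacet
 facet normal 0.782 0.517 -0.348
  outer loop
   vertex 2.2 4.9 2.2
   vertex 5.0 0.8 2.4
   vertex 2.7 2.8 0.2
  endloop
 endfacet
 facet normal -0.154 -0.863 0.481
  outer loop
   vertex 3.7 1.7 3.6
   vertex 1.5 1.2 2.0
   vertex 5.0 0.8 2.4
  endloop
 endfacet
 facet normal -0.485 -0.393 0.782
  outer loop
   vertex 4.4 2.0 4.2
   vertex 0.6 4.9 3.3
   vertex 1.5 1.2 2.0
  endloop
 endfacet
 facet normal -0.439 -0.487 0.755
  outer loop
   vertex 4.4 2.0 4.2
   vertex 1.5 1.2 2.0
   vertex 3.7 1.7 3.6
  endloop
 endfacet
 facet normal 0.824 0.558 -0.097
  outer loop
   vertex 4.4 2.0 4.2
   vertex 5.0 0.8 2.4
   vertex 2.2 4.9 2.2
  endloop
 endfacet
 facet normal -0.094 -0.843 0.530
  outer loop
   vertex 4.4 2.0 4.2
   vertex 3.7 1.7 3.6
   vertex 5.0 0.8 2.4
  endloop
 endfacet
 facet normal 0.295 0.853 0.429
  outer loop
   vertex 1.9 4.4 3.4
   vertex 2.2 4.9 2.2
   vertex 0.6 4.9 3.3
  endloop
 endfacet
 facet normal 0.079 0.388 0.918
  outer loop
   vertex 1.9 4.4 3.4
   vertex 0.6 4.9 3.3
   vertex 4.4 2.0 4.2
  endloop
 endfacet
 facet normal 0.547 0.715 0.435
  outer loop
   vertex 1.9 4.4 3.4
   vertex 4.4 2.0 4.2
   vertex 2.2 4.9 2.2
  endloop
 endfacet
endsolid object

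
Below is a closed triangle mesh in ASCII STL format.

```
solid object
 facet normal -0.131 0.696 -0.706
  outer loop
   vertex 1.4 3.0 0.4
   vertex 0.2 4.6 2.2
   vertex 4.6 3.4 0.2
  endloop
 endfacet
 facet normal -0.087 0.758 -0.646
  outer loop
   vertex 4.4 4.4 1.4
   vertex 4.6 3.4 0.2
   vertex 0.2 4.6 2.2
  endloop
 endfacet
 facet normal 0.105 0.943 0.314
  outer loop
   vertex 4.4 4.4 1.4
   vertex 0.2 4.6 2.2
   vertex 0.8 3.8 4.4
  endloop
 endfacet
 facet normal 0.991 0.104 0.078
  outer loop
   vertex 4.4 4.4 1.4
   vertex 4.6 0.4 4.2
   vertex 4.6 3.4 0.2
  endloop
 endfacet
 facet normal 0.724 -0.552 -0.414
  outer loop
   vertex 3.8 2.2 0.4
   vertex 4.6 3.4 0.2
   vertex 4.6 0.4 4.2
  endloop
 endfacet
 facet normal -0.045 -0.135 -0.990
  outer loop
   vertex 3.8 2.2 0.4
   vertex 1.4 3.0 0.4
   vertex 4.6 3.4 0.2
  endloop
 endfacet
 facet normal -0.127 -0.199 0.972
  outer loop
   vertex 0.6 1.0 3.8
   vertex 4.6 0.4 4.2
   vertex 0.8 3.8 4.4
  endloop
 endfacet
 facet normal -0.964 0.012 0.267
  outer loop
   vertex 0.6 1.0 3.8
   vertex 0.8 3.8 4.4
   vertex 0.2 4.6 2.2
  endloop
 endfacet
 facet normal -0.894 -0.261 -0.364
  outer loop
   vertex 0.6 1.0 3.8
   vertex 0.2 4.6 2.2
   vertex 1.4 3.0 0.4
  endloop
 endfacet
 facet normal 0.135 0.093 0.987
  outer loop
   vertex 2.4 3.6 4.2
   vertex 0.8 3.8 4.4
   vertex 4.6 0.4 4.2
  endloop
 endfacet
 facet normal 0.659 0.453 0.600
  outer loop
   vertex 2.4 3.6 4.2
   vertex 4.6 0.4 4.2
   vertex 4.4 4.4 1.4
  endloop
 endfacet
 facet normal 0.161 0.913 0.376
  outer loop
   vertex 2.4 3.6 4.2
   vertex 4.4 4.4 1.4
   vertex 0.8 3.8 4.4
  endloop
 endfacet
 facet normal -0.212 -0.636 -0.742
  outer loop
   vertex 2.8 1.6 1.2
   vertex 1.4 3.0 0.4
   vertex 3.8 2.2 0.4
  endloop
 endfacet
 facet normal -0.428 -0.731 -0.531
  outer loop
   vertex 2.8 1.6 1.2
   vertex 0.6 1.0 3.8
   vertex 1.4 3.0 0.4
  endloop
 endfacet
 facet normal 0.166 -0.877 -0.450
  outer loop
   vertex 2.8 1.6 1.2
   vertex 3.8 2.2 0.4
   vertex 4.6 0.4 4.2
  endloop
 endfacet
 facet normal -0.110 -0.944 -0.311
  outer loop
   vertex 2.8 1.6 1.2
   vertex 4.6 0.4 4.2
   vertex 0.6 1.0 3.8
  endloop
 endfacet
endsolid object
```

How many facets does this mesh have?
16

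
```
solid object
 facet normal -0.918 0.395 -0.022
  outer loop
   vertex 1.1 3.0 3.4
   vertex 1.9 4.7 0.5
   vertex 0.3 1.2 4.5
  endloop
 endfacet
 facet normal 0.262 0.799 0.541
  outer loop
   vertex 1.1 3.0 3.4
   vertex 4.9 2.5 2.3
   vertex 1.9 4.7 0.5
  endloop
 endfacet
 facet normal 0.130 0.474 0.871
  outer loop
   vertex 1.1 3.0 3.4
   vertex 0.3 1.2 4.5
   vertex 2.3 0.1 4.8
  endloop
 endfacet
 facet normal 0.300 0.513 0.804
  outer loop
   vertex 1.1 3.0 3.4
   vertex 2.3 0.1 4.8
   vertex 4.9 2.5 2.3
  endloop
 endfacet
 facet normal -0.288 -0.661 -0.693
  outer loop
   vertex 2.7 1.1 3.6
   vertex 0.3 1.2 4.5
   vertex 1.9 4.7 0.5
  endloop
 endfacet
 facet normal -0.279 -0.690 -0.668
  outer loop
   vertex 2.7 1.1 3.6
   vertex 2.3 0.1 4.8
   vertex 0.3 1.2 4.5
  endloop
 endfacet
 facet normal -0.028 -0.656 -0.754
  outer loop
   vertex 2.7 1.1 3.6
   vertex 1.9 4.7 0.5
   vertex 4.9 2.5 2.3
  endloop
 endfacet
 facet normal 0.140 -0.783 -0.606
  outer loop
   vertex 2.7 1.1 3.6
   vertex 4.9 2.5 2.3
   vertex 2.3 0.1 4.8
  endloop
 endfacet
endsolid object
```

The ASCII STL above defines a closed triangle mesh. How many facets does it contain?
8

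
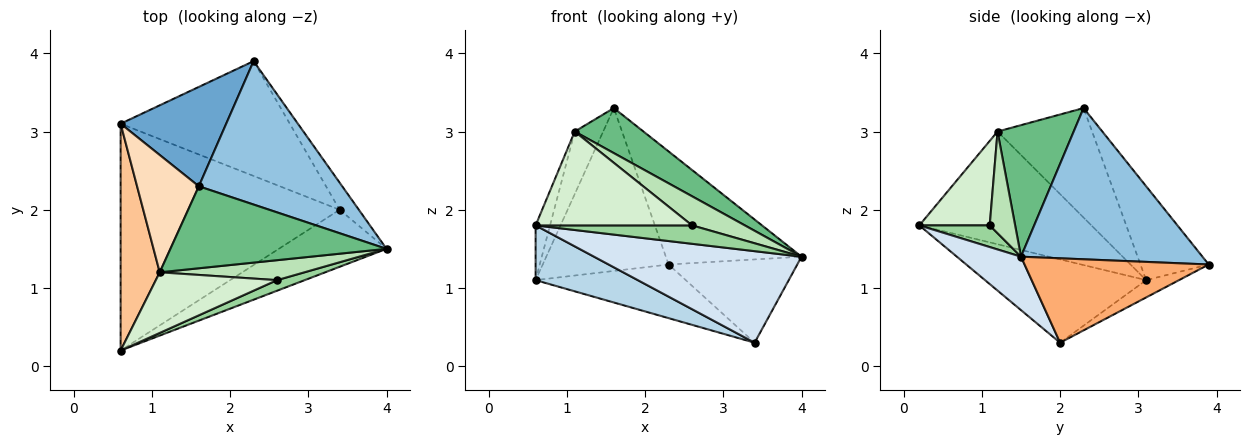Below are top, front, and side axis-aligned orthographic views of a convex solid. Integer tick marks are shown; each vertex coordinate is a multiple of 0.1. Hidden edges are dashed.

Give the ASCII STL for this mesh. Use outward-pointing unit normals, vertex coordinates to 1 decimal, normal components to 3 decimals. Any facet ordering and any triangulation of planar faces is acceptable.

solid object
 facet normal -0.420 0.775 0.473
  outer loop
   vertex 2.3 3.9 1.3
   vertex 0.6 3.1 1.1
   vertex 1.6 2.3 3.3
  endloop
 endfacet
 facet normal 0.638 0.477 0.605
  outer loop
   vertex 2.3 3.9 1.3
   vertex 1.6 2.3 3.3
   vertex 4.0 1.5 1.4
  endloop
 endfacet
 facet normal -0.347 -0.220 -0.912
  outer loop
   vertex 3.4 2.0 0.3
   vertex 0.6 0.2 1.8
   vertex 0.6 3.1 1.1
  endloop
 endfacet
 facet normal 0.254 -0.821 -0.512
  outer loop
   vertex 3.4 2.0 0.3
   vertex 4.0 1.5 1.4
   vertex 0.6 0.2 1.8
  endloop
 endfacet
 facet normal -0.092 0.421 -0.902
  outer loop
   vertex 3.4 2.0 0.3
   vertex 0.6 3.1 1.1
   vertex 2.3 3.9 1.3
  endloop
 endfacet
 facet normal 0.806 0.563 -0.184
  outer loop
   vertex 3.4 2.0 0.3
   vertex 2.3 3.9 1.3
   vertex 4.0 1.5 1.4
  endloop
 endfacet
 facet normal -0.942 0.079 0.327
  outer loop
   vertex 1.1 1.2 3.0
   vertex 0.6 3.1 1.1
   vertex 0.6 0.2 1.8
  endloop
 endfacet
 facet normal -0.843 0.253 0.475
  outer loop
   vertex 1.1 1.2 3.0
   vertex 1.6 2.3 3.3
   vertex 0.6 3.1 1.1
  endloop
 endfacet
 facet normal 0.471 -0.425 0.773
  outer loop
   vertex 1.1 1.2 3.0
   vertex 4.0 1.5 1.4
   vertex 1.6 2.3 3.3
  endloop
 endfacet
 facet normal 0.363 -0.808 0.464
  outer loop
   vertex 2.6 1.1 1.8
   vertex 0.6 0.2 1.8
   vertex 4.0 1.5 1.4
  endloop
 endfacet
 facet normal 0.369 -0.767 0.525
  outer loop
   vertex 2.6 1.1 1.8
   vertex 4.0 1.5 1.4
   vertex 1.1 1.2 3.0
  endloop
 endfacet
 facet normal 0.354 -0.786 0.507
  outer loop
   vertex 2.6 1.1 1.8
   vertex 1.1 1.2 3.0
   vertex 0.6 0.2 1.8
  endloop
 endfacet
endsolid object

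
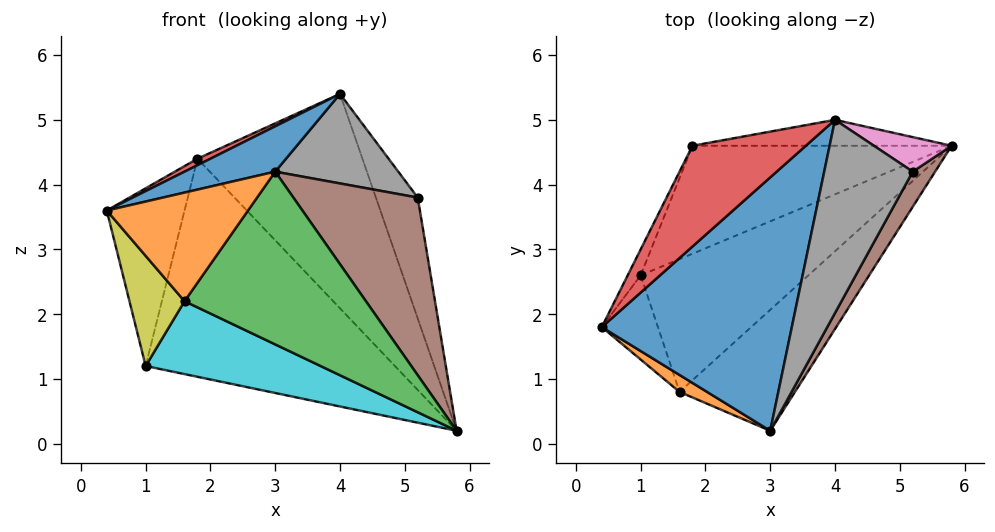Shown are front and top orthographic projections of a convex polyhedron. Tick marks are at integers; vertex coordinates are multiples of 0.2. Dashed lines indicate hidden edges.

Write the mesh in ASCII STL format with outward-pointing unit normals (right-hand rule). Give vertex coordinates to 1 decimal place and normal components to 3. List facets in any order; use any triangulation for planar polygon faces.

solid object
 facet normal -0.318 -0.167 0.933
  outer loop
   vertex 4.0 5.0 5.4
   vertex 0.4 1.8 3.6
   vertex 3.0 0.2 4.2
  endloop
 endfacet
 facet normal -0.541 -0.831 0.130
  outer loop
   vertex 1.6 0.8 2.2
   vertex 3.0 0.2 4.2
   vertex 0.4 1.8 3.6
  endloop
 endfacet
 facet normal 0.424 -0.742 -0.519
  outer loop
   vertex 1.6 0.8 2.2
   vertex 5.8 4.6 0.2
   vertex 3.0 0.2 4.2
  endloop
 endfacet
 facet normal -0.404 -0.059 0.913
  outer loop
   vertex 1.8 4.6 4.4
   vertex 0.4 1.8 3.6
   vertex 4.0 5.0 5.4
  endloop
 endfacet
 facet normal -0.125 0.985 -0.119
  outer loop
   vertex 1.8 4.6 4.4
   vertex 4.0 5.0 5.4
   vertex 5.8 4.6 0.2
  endloop
 endfacet
 facet normal 0.876 -0.473 0.094
  outer loop
   vertex 5.2 4.2 3.8
   vertex 3.0 0.2 4.2
   vertex 5.8 4.6 0.2
  endloop
 endfacet
 facet normal 0.710 0.677 0.194
  outer loop
   vertex 5.2 4.2 3.8
   vertex 5.8 4.6 0.2
   vertex 4.0 5.0 5.4
  endloop
 endfacet
 facet normal 0.681 -0.308 0.665
  outer loop
   vertex 5.2 4.2 3.8
   vertex 4.0 5.0 5.4
   vertex 3.0 0.2 4.2
  endloop
 endfacet
 facet normal -0.808 -0.468 -0.358
  outer loop
   vertex 1.0 2.6 1.2
   vertex 1.6 0.8 2.2
   vertex 0.4 1.8 3.6
  endloop
 endfacet
 facet normal 0.018 -0.481 -0.877
  outer loop
   vertex 1.0 2.6 1.2
   vertex 5.8 4.6 0.2
   vertex 1.6 0.8 2.2
  endloop
 endfacet
 facet normal -0.885 0.462 -0.067
  outer loop
   vertex 1.0 2.6 1.2
   vertex 0.4 1.8 3.6
   vertex 1.8 4.6 4.4
  endloop
 endfacet
 facet normal -0.422 0.812 -0.402
  outer loop
   vertex 1.0 2.6 1.2
   vertex 1.8 4.6 4.4
   vertex 5.8 4.6 0.2
  endloop
 endfacet
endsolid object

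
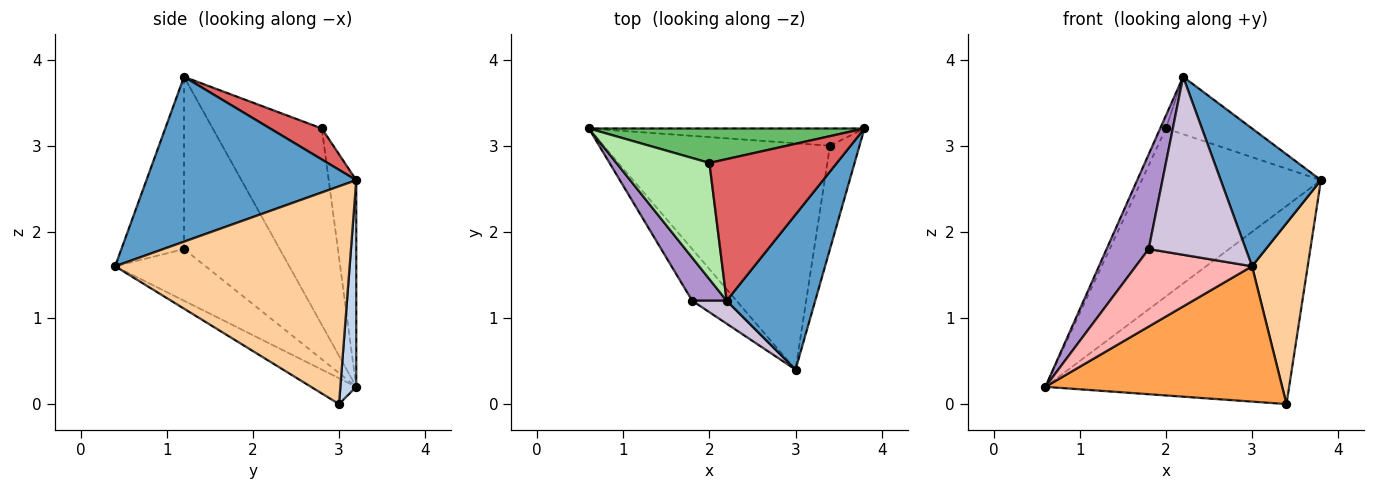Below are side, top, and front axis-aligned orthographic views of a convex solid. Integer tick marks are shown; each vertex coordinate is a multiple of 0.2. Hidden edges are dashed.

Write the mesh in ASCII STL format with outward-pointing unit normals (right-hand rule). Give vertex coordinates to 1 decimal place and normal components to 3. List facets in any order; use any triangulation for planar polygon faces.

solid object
 facet normal 0.812 -0.388 0.436
  outer loop
   vertex 2.2 1.2 3.8
   vertex 3.0 0.4 1.6
   vertex 3.8 3.2 2.6
  endloop
 endfacet
 facet normal 0.065 0.994 -0.086
  outer loop
   vertex 3.4 3.0 0.0
   vertex 0.6 3.2 0.2
   vertex 3.8 3.2 2.6
  endloop
 endfacet
 facet normal -0.097 -0.511 -0.854
  outer loop
   vertex 3.4 3.0 0.0
   vertex 3.0 0.4 1.6
   vertex 0.6 3.2 0.2
  endloop
 endfacet
 facet normal 0.965 -0.229 -0.131
  outer loop
   vertex 3.4 3.0 0.0
   vertex 3.8 3.2 2.6
   vertex 3.0 0.4 1.6
  endloop
 endfacet
 facet normal -0.149 0.969 0.199
  outer loop
   vertex 2.0 2.8 3.2
   vertex 3.8 3.2 2.6
   vertex 0.6 3.2 0.2
  endloop
 endfacet
 facet normal -0.903 0.048 0.428
  outer loop
   vertex 2.0 2.8 3.2
   vertex 0.6 3.2 0.2
   vertex 2.2 1.2 3.8
  endloop
 endfacet
 facet normal 0.220 0.367 0.904
  outer loop
   vertex 2.0 2.8 3.2
   vertex 2.2 1.2 3.8
   vertex 3.8 3.2 2.6
  endloop
 endfacet
 facet normal -0.543 -0.699 -0.466
  outer loop
   vertex 1.8 1.2 1.8
   vertex 0.6 3.2 0.2
   vertex 3.0 0.4 1.6
  endloop
 endfacet
 facet normal -0.900 -0.396 0.180
  outer loop
   vertex 1.8 1.2 1.8
   vertex 2.2 1.2 3.8
   vertex 0.6 3.2 0.2
  endloop
 endfacet
 facet normal -0.539 -0.835 0.108
  outer loop
   vertex 1.8 1.2 1.8
   vertex 3.0 0.4 1.6
   vertex 2.2 1.2 3.8
  endloop
 endfacet
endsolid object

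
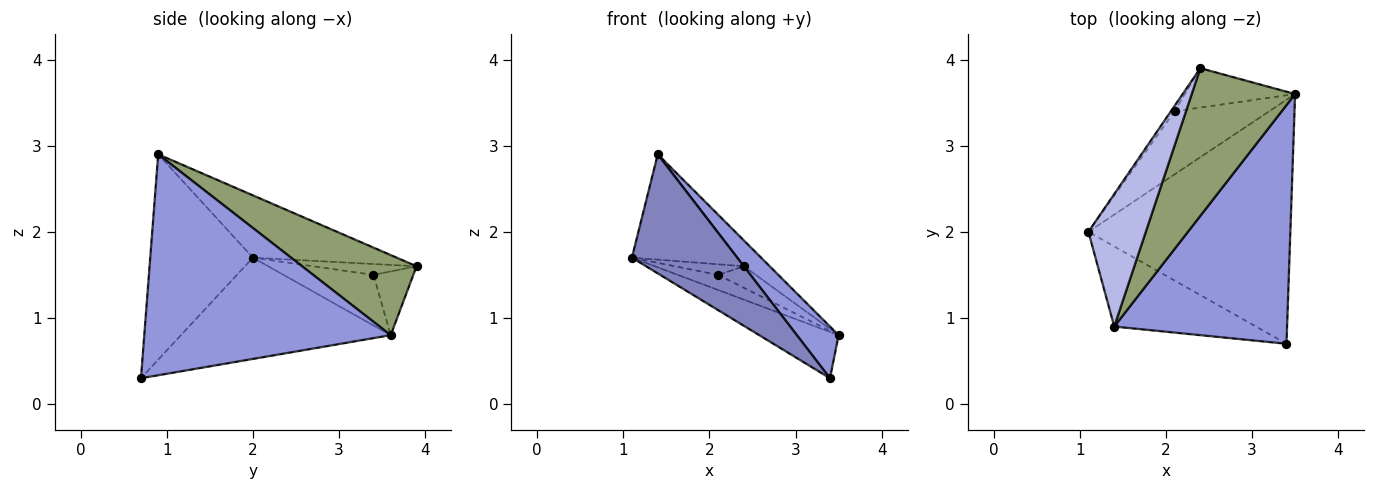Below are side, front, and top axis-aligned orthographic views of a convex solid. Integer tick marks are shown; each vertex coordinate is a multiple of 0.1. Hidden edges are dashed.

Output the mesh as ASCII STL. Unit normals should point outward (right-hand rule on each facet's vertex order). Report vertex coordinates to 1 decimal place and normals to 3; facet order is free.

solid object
 facet normal -0.442 0.167 -0.881
  outer loop
   vertex 3.4 0.7 0.3
   vertex 1.1 2.0 1.7
   vertex 3.5 3.6 0.8
  endloop
 endfacet
 facet normal -0.629 -0.645 -0.434
  outer loop
   vertex 1.4 0.9 2.9
   vertex 1.1 2.0 1.7
   vertex 3.4 0.7 0.3
  endloop
 endfacet
 facet normal 0.781 -0.132 0.611
  outer loop
   vertex 1.4 0.9 2.9
   vertex 3.4 0.7 0.3
   vertex 3.5 3.6 0.8
  endloop
 endfacet
 facet normal -0.647 0.474 0.597
  outer loop
   vertex 2.4 3.9 1.6
   vertex 1.1 2.0 1.7
   vertex 1.4 0.9 2.9
  endloop
 endfacet
 facet normal 0.607 0.137 0.783
  outer loop
   vertex 2.4 3.9 1.6
   vertex 1.4 0.9 2.9
   vertex 3.5 3.6 0.8
  endloop
 endfacet
 facet normal -0.461 0.206 -0.863
  outer loop
   vertex 2.1 3.4 1.5
   vertex 3.5 3.6 0.8
   vertex 1.1 2.0 1.7
  endloop
 endfacet
 facet normal -0.802 0.535 -0.267
  outer loop
   vertex 2.1 3.4 1.5
   vertex 1.1 2.0 1.7
   vertex 2.4 3.9 1.6
  endloop
 endfacet
 facet normal -0.452 0.428 -0.782
  outer loop
   vertex 2.1 3.4 1.5
   vertex 2.4 3.9 1.6
   vertex 3.5 3.6 0.8
  endloop
 endfacet
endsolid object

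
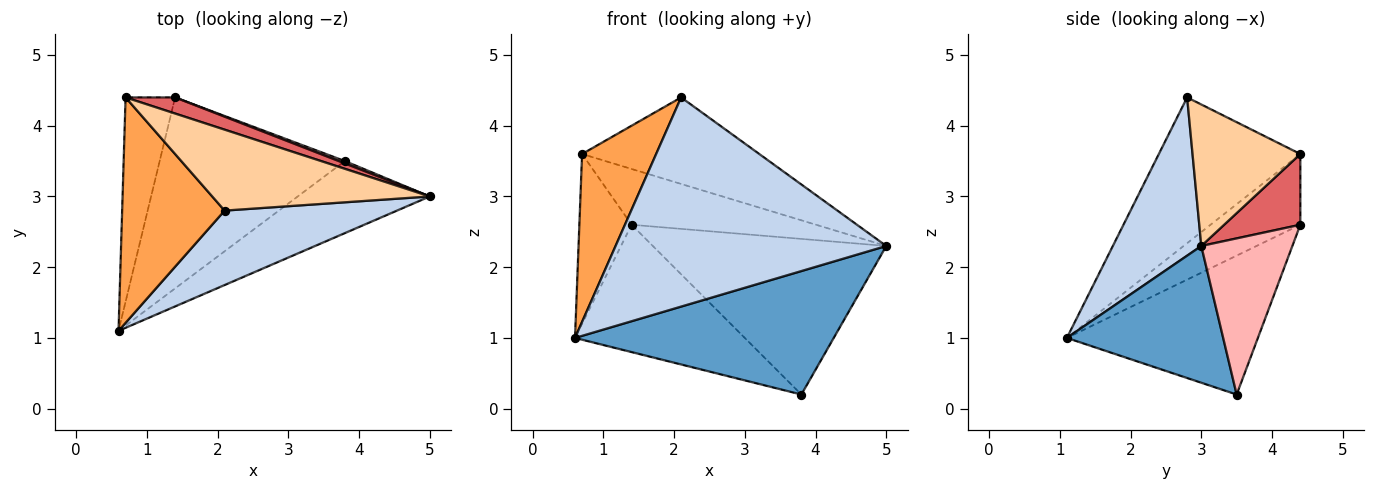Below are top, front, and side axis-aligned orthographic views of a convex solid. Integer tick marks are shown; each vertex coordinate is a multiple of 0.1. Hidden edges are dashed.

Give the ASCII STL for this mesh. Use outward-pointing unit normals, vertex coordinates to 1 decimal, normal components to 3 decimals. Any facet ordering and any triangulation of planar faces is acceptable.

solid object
 facet normal 0.463 -0.766 -0.447
  outer loop
   vertex 3.8 3.5 0.2
   vertex 5.0 3.0 2.3
   vertex 0.6 1.1 1.0
  endloop
 endfacet
 facet normal 0.294 -0.900 0.320
  outer loop
   vertex 2.1 2.8 4.4
   vertex 0.6 1.1 1.0
   vertex 5.0 3.0 2.3
  endloop
 endfacet
 facet normal -0.752 -0.394 0.529
  outer loop
   vertex 2.1 2.8 4.4
   vertex 0.7 4.4 3.6
   vertex 0.6 1.1 1.0
  endloop
 endfacet
 facet normal 0.406 0.667 0.624
  outer loop
   vertex 2.1 2.8 4.4
   vertex 5.0 3.0 2.3
   vertex 0.7 4.4 3.6
  endloop
 endfacet
 facet normal -0.740 0.430 -0.518
  outer loop
   vertex 1.4 4.4 2.6
   vertex 0.6 1.1 1.0
   vertex 0.7 4.4 3.6
  endloop
 endfacet
 facet normal -0.529 0.471 -0.706
  outer loop
   vertex 1.4 4.4 2.6
   vertex 3.8 3.5 0.2
   vertex 0.6 1.1 1.0
  endloop
 endfacet
 facet normal 0.369 0.893 0.258
  outer loop
   vertex 1.4 4.4 2.6
   vertex 0.7 4.4 3.6
   vertex 5.0 3.0 2.3
  endloop
 endfacet
 facet normal 0.363 0.932 0.014
  outer loop
   vertex 1.4 4.4 2.6
   vertex 5.0 3.0 2.3
   vertex 3.8 3.5 0.2
  endloop
 endfacet
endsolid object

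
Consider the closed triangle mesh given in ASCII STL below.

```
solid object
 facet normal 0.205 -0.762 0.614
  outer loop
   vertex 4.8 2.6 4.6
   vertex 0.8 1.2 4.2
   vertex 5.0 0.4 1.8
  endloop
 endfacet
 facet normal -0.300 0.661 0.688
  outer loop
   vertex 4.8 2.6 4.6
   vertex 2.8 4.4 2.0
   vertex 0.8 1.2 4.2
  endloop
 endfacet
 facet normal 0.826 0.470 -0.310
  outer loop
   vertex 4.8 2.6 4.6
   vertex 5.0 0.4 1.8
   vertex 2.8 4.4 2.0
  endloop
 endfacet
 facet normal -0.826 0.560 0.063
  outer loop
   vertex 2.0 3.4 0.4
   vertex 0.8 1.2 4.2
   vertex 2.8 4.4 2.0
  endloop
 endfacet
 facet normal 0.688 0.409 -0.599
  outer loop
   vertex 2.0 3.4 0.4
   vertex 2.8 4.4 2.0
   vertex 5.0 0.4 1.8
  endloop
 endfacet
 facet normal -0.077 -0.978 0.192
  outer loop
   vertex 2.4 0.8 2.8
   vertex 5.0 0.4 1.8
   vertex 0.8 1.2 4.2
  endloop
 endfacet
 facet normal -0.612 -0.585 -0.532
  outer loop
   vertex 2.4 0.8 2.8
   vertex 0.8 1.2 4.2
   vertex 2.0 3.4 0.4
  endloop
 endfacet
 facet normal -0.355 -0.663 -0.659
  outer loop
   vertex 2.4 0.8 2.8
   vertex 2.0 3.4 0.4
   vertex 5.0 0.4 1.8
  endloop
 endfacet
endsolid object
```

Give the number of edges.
12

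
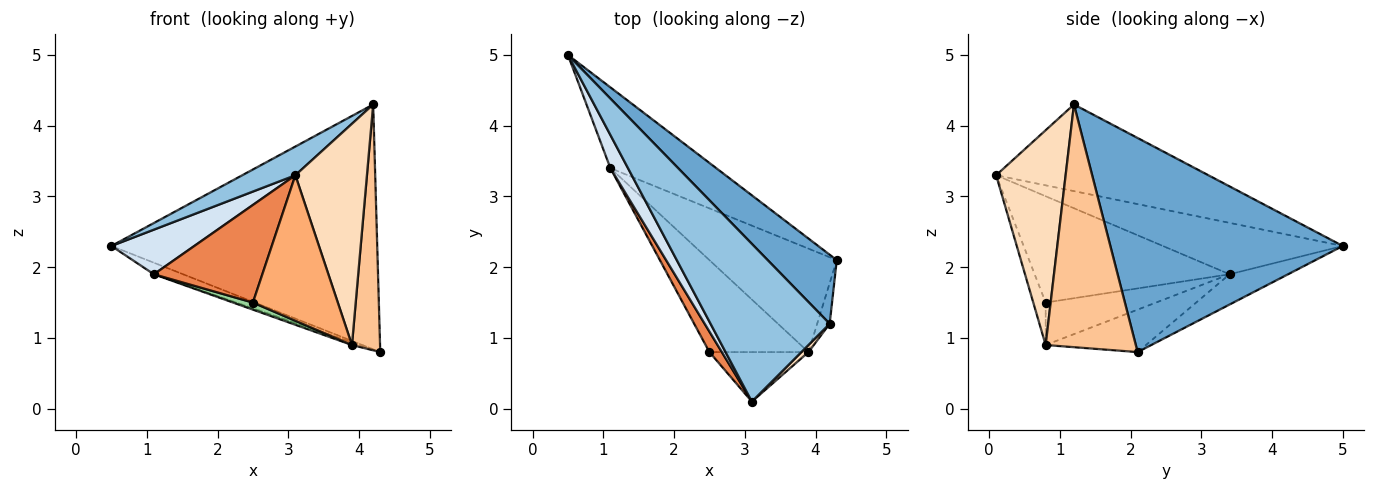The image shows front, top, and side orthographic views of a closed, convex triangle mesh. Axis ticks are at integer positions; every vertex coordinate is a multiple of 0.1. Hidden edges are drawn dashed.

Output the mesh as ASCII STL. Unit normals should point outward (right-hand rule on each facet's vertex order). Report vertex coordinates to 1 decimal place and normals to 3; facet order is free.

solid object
 facet normal 0.644 0.736 0.208
  outer loop
   vertex 4.2 1.2 4.3
   vertex 4.3 2.1 0.8
   vertex 0.5 5.0 2.3
  endloop
 endfacet
 facet normal -0.582 -0.145 0.800
  outer loop
   vertex 4.2 1.2 4.3
   vertex 0.5 5.0 2.3
   vertex 3.1 0.1 3.3
  endloop
 endfacet
 facet normal -0.272 0.136 -0.953
  outer loop
   vertex 1.1 3.4 1.9
   vertex 0.5 5.0 2.3
   vertex 4.3 2.1 0.8
  endloop
 endfacet
 facet normal -0.867 -0.400 0.297
  outer loop
   vertex 1.1 3.4 1.9
   vertex 3.1 0.1 3.3
   vertex 0.5 5.0 2.3
  endloop
 endfacet
 facet normal -0.869 -0.484 0.102
  outer loop
   vertex 1.1 3.4 1.9
   vertex 2.5 0.8 1.5
   vertex 3.1 0.1 3.3
  endloop
 endfacet
 facet normal -0.137 -0.938 -0.319
  outer loop
   vertex 3.9 0.8 0.9
   vertex 3.1 0.1 3.3
   vertex 2.5 0.8 1.5
  endloop
 endfacet
 facet normal 0.954 -0.297 -0.049
  outer loop
   vertex 3.9 0.8 0.9
   vertex 4.3 2.1 0.8
   vertex 4.2 1.2 4.3
  endloop
 endfacet
 facet normal 0.696 -0.717 0.023
  outer loop
   vertex 3.9 0.8 0.9
   vertex 4.2 1.2 4.3
   vertex 3.1 0.1 3.3
  endloop
 endfacet
 facet normal -0.316 0.024 -0.948
  outer loop
   vertex 3.9 0.8 0.9
   vertex 1.1 3.4 1.9
   vertex 4.3 2.1 0.8
  endloop
 endfacet
 facet normal -0.393 -0.071 -0.917
  outer loop
   vertex 3.9 0.8 0.9
   vertex 2.5 0.8 1.5
   vertex 1.1 3.4 1.9
  endloop
 endfacet
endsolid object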